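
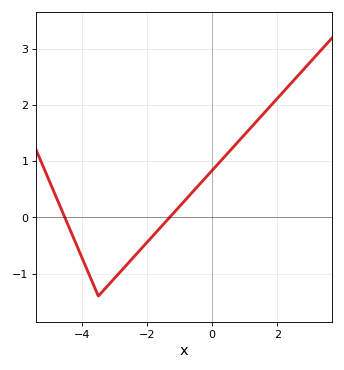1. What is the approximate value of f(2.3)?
2.31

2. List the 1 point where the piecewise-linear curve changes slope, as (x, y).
(-3.5, -1.4)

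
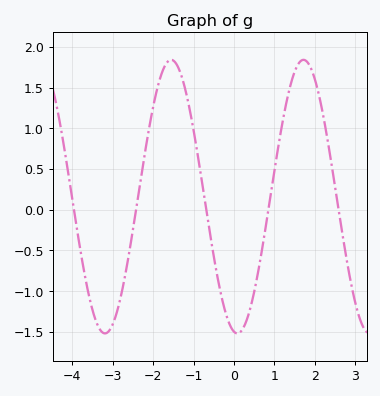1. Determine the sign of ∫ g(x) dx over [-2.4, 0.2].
positive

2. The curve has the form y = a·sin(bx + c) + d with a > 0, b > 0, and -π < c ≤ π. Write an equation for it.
y = 1.68sin(1.9x - 1.7) + 0.16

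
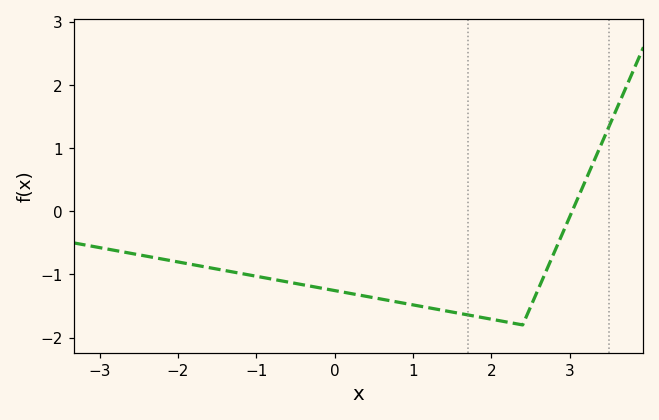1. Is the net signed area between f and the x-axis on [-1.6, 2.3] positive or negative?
negative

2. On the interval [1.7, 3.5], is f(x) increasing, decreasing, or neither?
neither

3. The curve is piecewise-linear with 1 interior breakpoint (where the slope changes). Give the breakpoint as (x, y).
(2.4, -1.8)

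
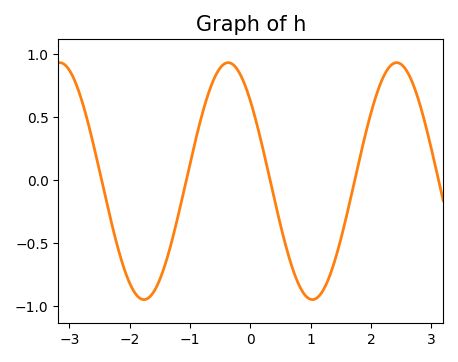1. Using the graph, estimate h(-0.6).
0.806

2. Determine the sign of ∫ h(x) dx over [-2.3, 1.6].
negative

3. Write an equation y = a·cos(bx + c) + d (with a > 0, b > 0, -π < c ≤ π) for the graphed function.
y = 0.94cos(2.25x + 0.83) - 0.01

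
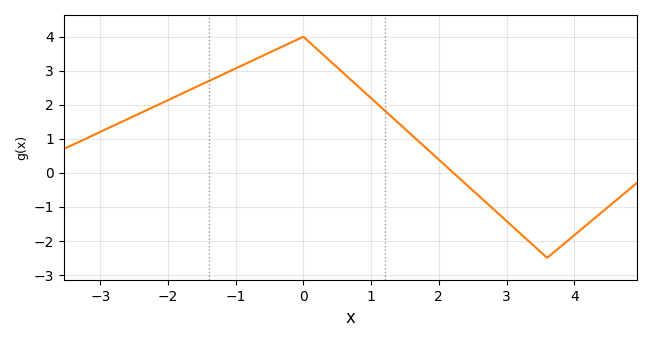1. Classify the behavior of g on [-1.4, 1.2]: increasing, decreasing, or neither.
neither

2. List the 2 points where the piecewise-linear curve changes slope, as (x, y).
(0, 4); (3.6, -2.5)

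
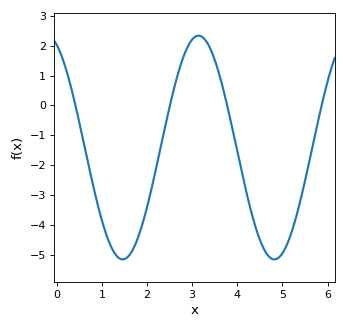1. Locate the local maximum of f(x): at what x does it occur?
3.14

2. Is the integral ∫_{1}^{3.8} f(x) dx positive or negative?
negative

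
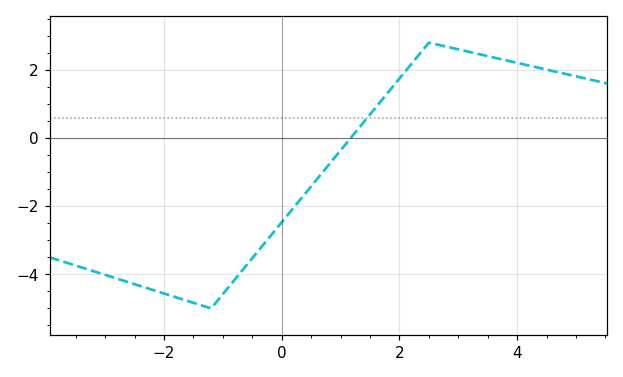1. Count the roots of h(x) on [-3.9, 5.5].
1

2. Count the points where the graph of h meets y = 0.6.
1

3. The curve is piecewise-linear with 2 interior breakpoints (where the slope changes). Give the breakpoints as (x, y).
(-1.2, -5); (2.5, 2.8)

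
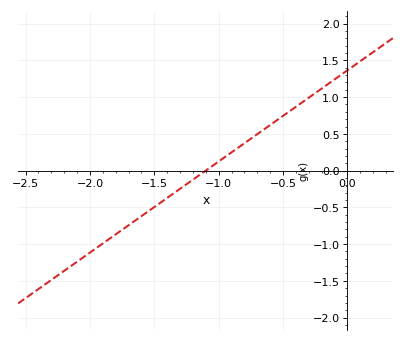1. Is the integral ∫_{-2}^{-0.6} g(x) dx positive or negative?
negative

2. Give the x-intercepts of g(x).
-1.1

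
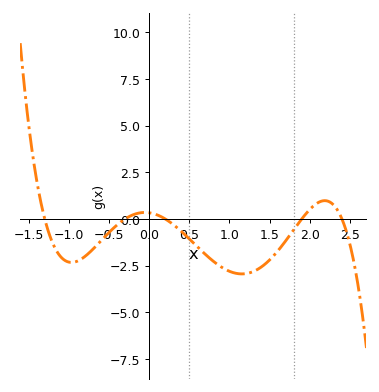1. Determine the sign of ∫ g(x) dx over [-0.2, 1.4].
negative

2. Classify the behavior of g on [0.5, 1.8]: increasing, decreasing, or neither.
neither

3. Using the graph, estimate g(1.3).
-2.81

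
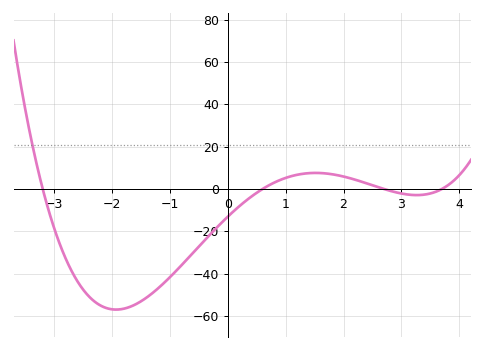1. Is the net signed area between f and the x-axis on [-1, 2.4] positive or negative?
negative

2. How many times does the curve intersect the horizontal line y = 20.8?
1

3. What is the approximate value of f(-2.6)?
-43.6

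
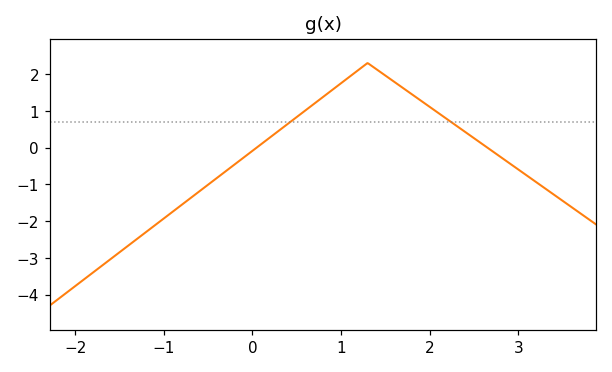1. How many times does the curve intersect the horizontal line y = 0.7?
2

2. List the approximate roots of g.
0.05, 2.65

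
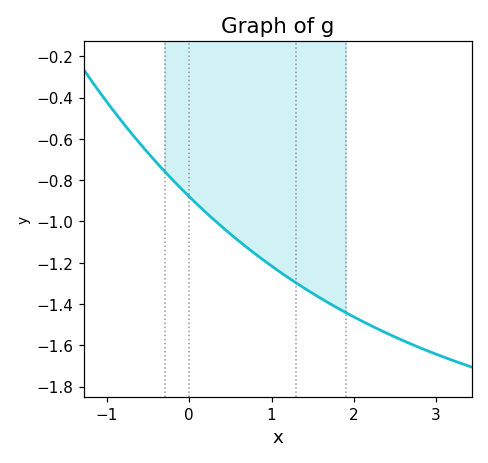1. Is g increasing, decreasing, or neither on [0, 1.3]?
decreasing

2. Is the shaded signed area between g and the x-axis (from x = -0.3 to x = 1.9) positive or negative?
negative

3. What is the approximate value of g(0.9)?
-1.19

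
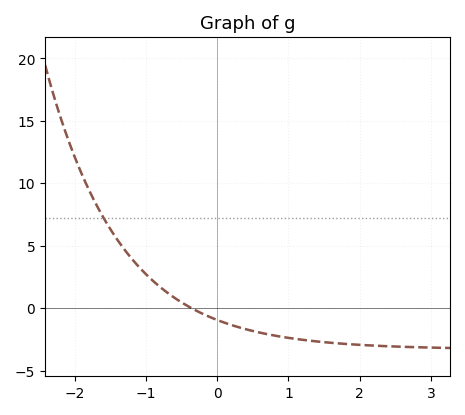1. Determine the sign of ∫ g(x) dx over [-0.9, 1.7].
negative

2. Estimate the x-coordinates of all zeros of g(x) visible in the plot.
-0.361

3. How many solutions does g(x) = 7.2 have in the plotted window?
1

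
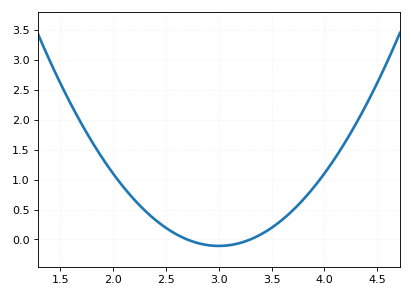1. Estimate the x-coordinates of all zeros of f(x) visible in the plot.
2.7, 3.3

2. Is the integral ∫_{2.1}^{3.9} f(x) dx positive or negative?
positive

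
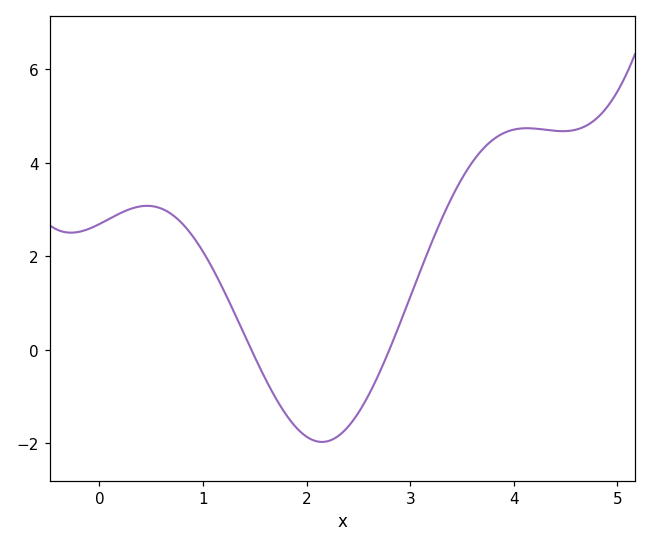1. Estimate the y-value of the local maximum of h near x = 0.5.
3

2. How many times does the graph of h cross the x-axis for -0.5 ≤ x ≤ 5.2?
2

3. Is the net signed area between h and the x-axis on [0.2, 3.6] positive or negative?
positive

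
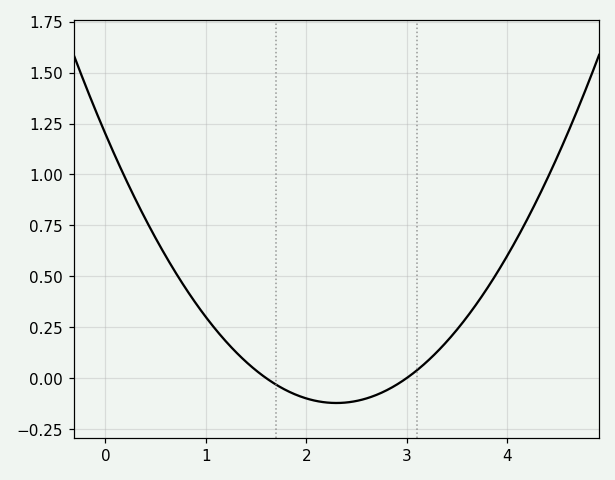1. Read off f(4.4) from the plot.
0.98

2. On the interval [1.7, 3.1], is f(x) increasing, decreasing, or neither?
neither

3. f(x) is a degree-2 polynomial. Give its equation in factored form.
y = 0.25(x - 1.6)(x - 3)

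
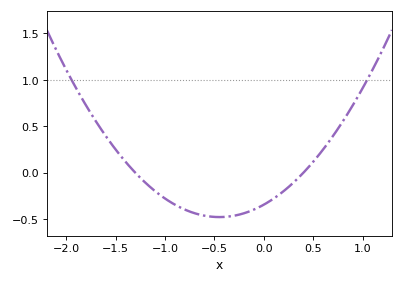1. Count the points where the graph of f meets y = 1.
2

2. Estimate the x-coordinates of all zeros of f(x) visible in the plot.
-1.3, 0.4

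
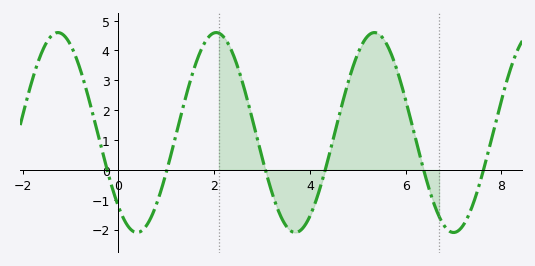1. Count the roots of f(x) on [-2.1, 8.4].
6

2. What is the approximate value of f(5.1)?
4.2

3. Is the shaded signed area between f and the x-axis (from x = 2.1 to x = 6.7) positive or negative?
positive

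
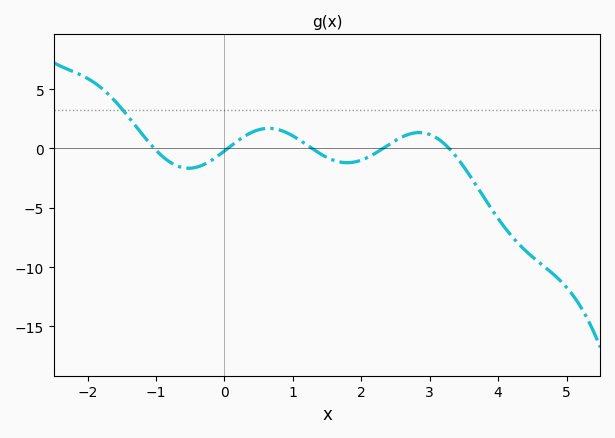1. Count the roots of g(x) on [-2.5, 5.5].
5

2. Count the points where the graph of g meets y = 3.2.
1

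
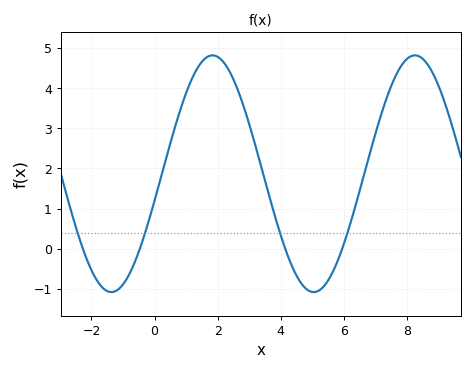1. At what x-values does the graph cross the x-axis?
-2.27, -0.465, 4.14, 5.95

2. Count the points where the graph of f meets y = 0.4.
4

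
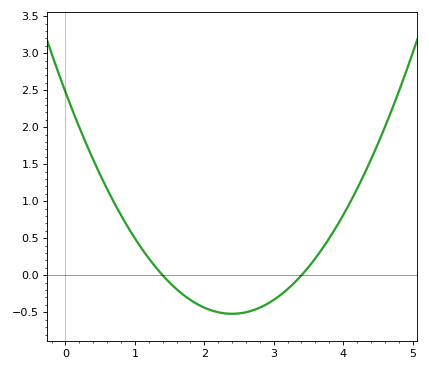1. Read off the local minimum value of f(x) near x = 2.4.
-0.52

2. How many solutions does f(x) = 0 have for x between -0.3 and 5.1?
2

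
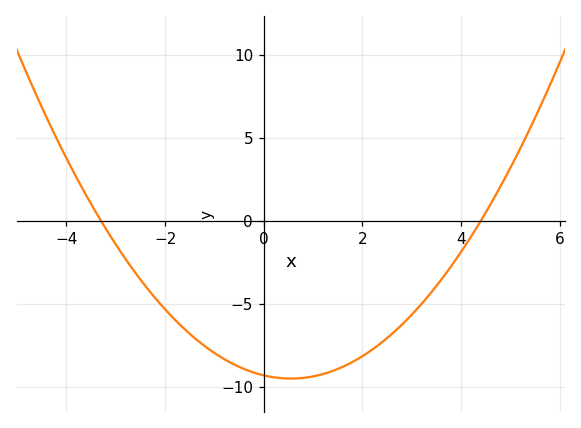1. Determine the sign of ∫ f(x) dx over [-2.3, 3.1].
negative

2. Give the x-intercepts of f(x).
-3.3, 4.4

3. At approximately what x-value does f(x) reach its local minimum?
0.55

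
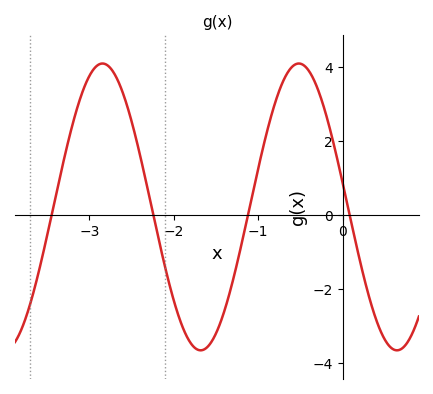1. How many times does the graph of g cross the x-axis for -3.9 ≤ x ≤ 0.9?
4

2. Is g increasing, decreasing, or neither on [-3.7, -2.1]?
neither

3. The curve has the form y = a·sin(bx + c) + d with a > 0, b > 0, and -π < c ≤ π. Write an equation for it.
y = 3.88sin(2.7x + 2.97) + 0.22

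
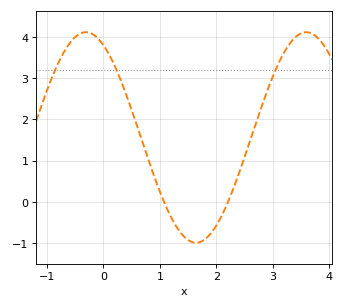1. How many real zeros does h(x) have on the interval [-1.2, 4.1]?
2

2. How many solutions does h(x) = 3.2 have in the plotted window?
3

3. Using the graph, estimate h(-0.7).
3.6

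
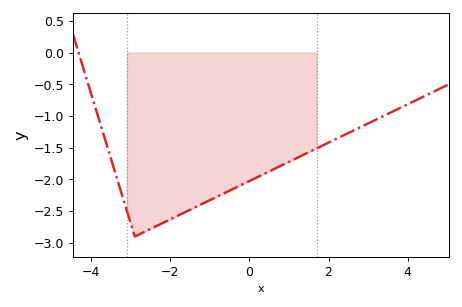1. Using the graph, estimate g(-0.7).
-2.25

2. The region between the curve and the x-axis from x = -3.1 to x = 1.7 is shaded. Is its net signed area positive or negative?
negative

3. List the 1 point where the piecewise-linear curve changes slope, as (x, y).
(-2.9, -2.9)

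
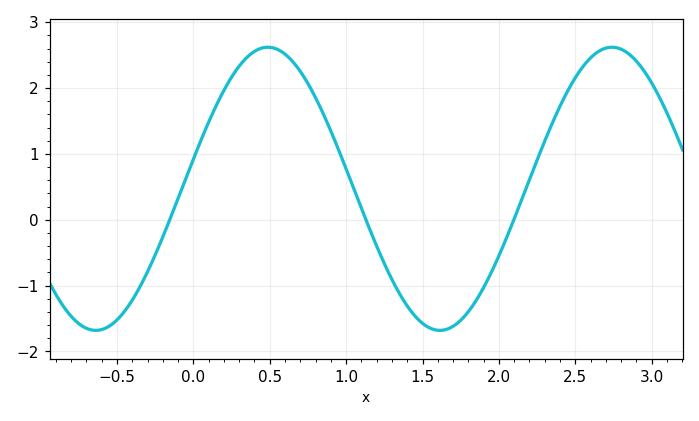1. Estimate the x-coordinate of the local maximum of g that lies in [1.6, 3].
2.7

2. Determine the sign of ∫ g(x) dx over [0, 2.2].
positive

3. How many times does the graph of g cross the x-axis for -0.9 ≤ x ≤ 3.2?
3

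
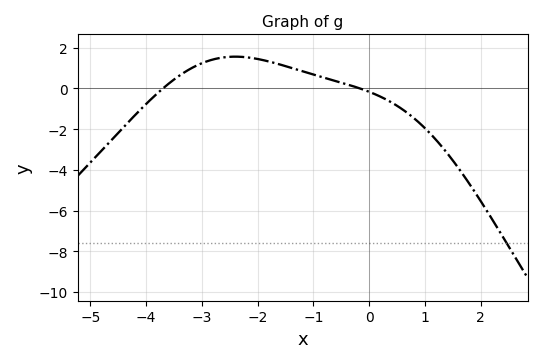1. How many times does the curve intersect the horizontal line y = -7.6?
1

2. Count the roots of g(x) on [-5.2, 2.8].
2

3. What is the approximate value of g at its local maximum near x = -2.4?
1.56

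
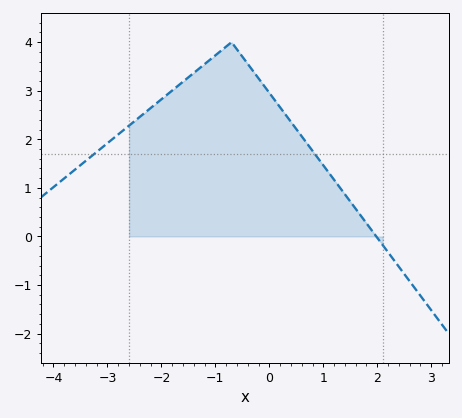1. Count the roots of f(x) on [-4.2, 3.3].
1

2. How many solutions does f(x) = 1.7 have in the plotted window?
2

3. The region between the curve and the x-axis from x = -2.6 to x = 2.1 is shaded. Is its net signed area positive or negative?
positive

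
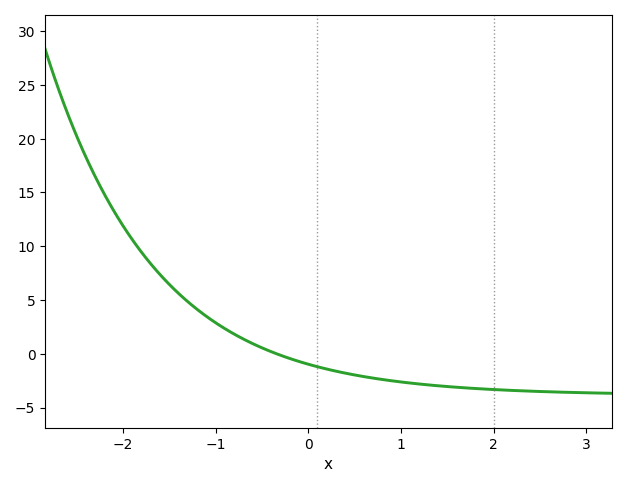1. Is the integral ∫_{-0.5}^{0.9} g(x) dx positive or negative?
negative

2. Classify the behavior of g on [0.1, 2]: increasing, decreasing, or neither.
decreasing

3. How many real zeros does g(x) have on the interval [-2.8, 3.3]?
1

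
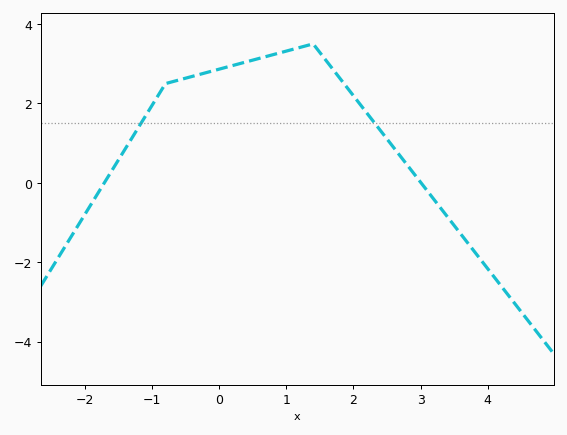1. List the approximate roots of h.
-1.71, 3.01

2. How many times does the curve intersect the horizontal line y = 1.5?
2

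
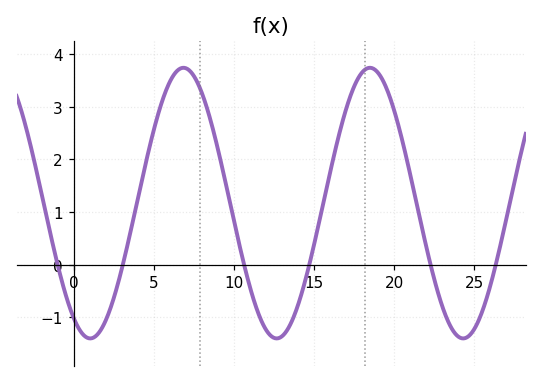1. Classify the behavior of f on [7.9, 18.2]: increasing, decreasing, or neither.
neither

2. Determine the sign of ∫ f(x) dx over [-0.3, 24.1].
positive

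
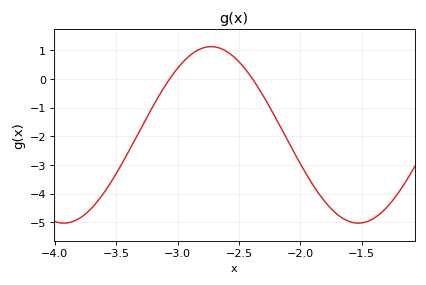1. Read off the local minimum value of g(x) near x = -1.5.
-5.03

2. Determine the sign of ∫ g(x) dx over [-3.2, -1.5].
negative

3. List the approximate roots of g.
-3.06, -2.39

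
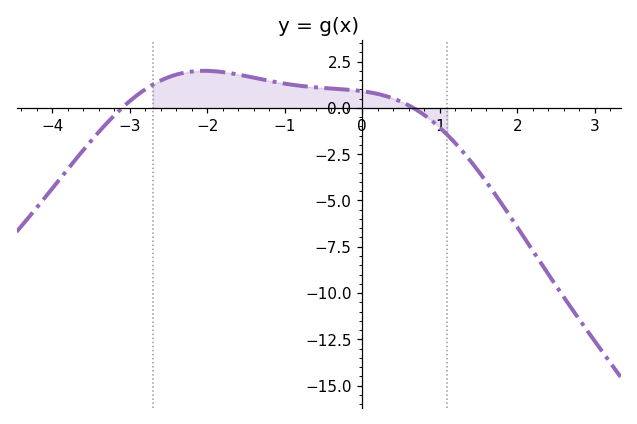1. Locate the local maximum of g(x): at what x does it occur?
-2.04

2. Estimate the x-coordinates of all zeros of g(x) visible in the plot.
-3.1, 0.659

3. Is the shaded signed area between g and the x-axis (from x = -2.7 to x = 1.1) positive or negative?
positive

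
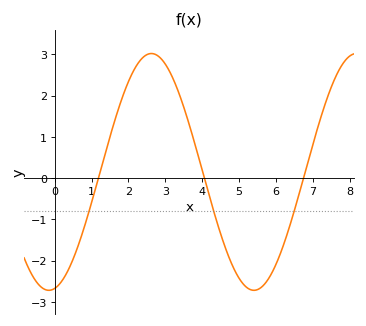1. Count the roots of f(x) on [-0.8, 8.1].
3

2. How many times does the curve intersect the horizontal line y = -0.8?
3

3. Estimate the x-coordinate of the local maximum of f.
2.62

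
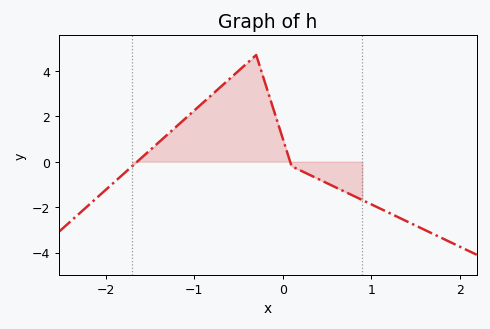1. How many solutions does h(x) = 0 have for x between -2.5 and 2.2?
2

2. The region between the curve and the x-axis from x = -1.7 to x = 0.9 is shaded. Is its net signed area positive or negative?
positive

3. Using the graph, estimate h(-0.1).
2.25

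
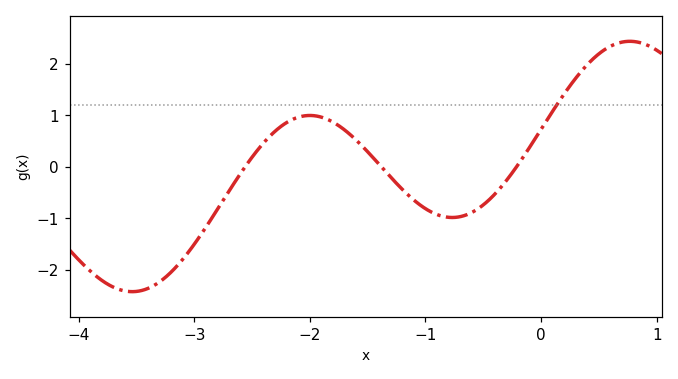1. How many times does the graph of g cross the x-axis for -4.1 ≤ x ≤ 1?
3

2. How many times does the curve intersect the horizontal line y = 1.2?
1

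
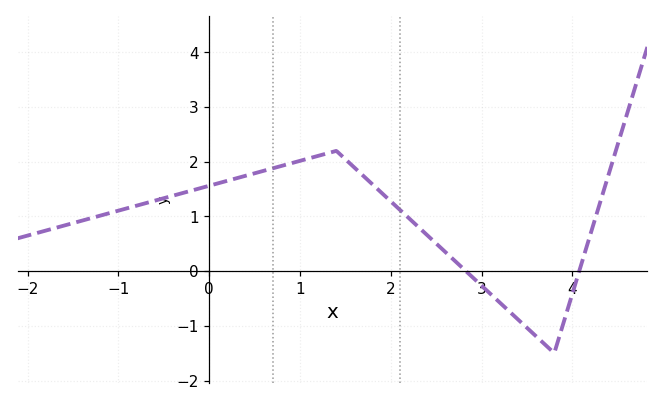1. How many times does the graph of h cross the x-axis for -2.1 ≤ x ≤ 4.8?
2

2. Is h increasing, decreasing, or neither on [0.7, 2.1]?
neither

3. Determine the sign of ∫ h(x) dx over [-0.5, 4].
positive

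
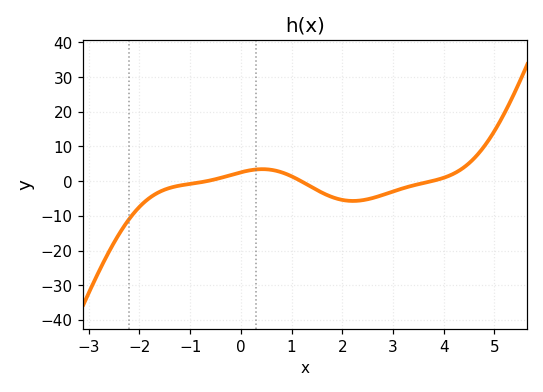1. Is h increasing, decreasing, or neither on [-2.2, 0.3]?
increasing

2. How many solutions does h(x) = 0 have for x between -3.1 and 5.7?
3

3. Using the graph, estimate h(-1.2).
-1.28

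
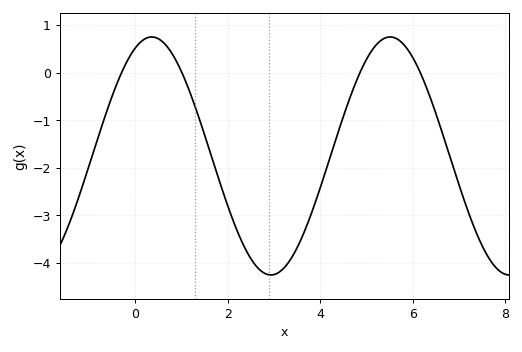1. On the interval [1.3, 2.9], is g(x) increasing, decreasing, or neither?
decreasing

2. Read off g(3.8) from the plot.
-2.99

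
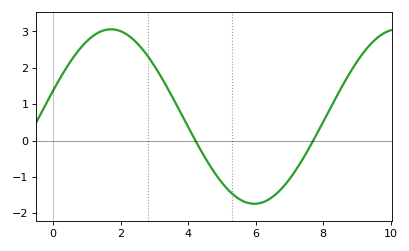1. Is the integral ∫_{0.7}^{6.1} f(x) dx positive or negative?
positive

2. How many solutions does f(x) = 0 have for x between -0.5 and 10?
2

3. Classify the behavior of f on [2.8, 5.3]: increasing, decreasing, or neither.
decreasing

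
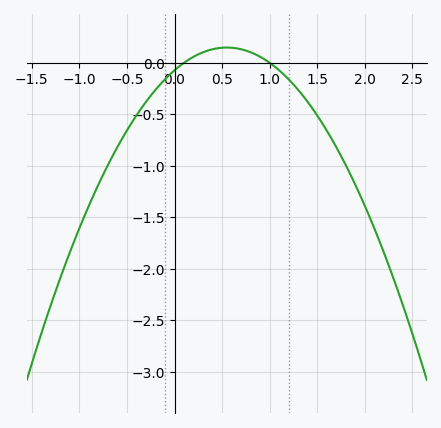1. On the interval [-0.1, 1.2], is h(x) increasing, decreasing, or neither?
neither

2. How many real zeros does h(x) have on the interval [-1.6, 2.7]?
2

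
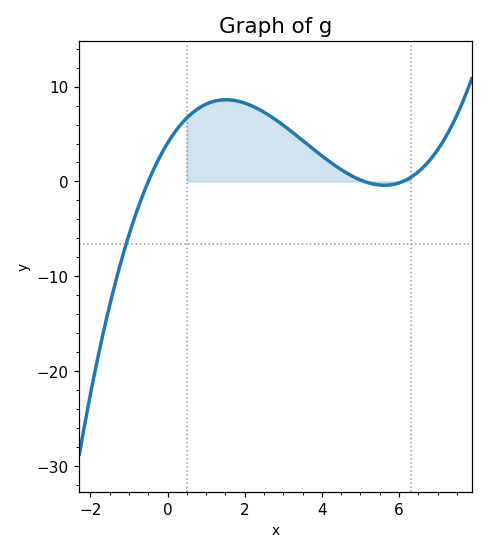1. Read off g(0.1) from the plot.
5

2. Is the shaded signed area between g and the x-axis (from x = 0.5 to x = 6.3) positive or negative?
positive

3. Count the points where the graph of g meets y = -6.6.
1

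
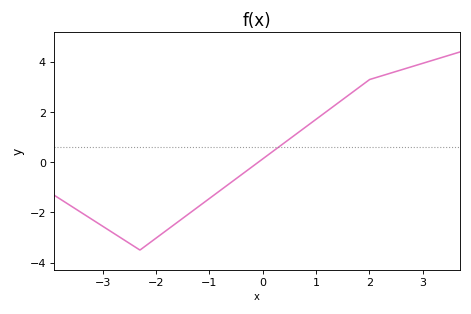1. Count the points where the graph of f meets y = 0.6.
1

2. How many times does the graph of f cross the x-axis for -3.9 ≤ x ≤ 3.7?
1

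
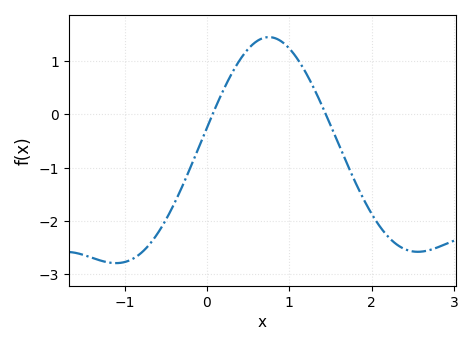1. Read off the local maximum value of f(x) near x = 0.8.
1.4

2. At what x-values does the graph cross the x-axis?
0.1, 1.4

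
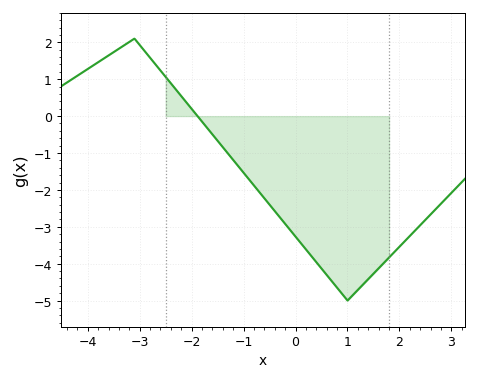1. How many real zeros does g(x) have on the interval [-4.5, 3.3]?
1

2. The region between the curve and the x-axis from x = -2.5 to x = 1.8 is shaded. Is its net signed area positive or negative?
negative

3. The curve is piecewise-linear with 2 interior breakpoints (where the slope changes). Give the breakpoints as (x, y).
(-3.1, 2.1); (1, -5)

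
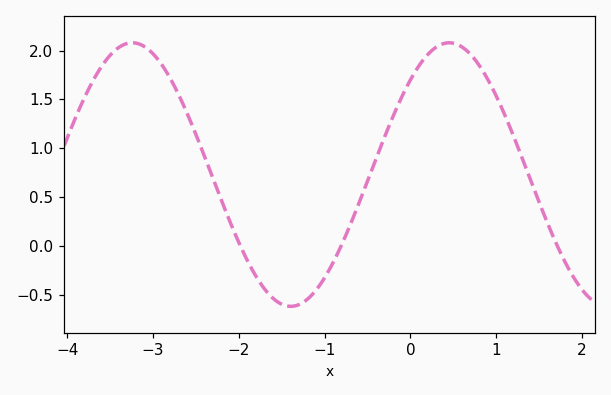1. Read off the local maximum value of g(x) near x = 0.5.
2.08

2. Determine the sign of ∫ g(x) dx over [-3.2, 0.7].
positive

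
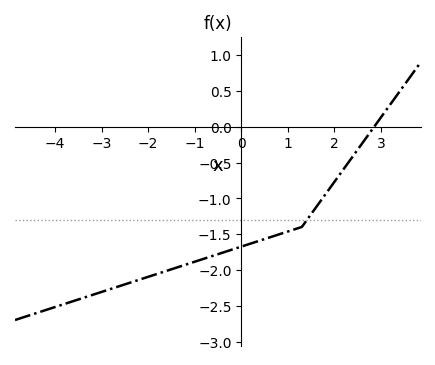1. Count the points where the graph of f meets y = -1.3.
1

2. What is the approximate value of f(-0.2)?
-1.7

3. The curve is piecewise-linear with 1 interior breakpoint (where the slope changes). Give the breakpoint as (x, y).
(1.3, -1.4)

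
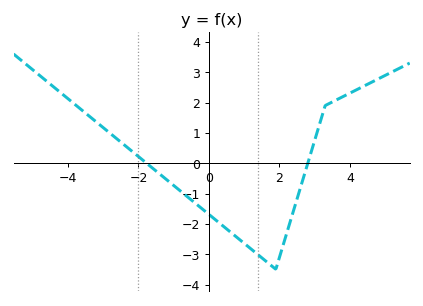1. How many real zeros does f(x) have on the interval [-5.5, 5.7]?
2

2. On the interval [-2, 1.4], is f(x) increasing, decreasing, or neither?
decreasing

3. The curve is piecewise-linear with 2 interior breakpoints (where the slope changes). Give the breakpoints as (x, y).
(1.9, -3.5); (3.3, 1.9)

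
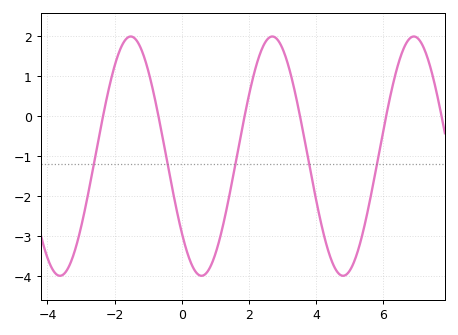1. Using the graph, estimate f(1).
-3.5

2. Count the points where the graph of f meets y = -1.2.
5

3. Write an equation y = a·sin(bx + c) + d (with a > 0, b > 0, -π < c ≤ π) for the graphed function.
y = 2.99sin(1.5x - 2.5) - 1.01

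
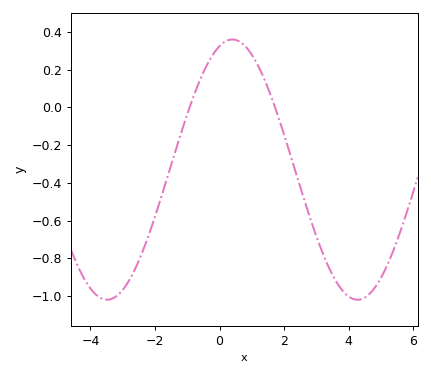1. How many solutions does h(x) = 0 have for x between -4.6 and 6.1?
2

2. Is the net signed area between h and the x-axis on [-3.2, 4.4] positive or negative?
negative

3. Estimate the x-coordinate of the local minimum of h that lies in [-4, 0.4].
-3.4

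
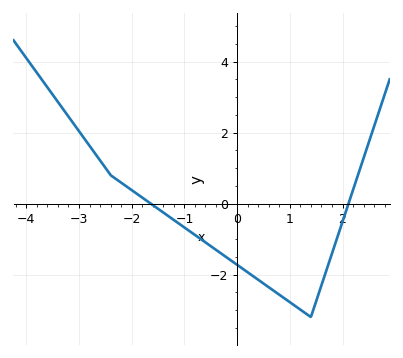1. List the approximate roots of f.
-1.6, 2.1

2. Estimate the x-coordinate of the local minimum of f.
1.4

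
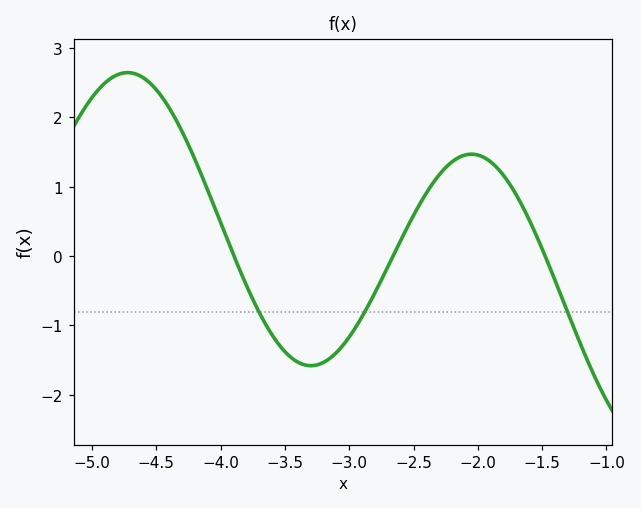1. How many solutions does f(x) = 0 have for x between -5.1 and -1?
3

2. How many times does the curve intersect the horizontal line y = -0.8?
3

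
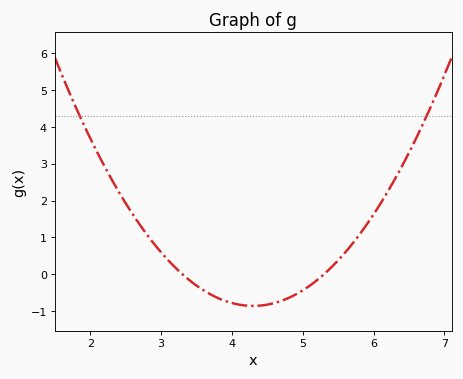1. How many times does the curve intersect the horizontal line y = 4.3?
2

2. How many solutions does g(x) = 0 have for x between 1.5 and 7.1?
2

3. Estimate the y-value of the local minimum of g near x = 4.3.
-0.86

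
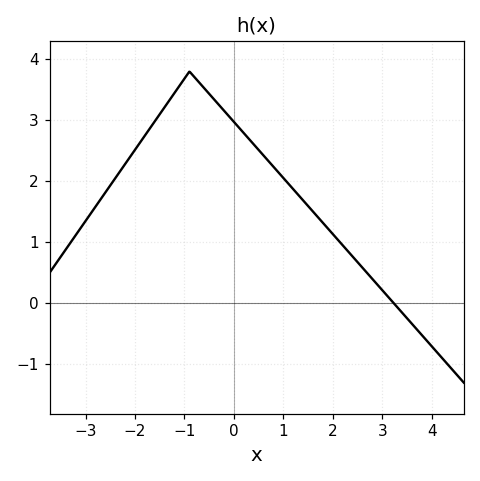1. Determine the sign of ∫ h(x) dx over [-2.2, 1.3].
positive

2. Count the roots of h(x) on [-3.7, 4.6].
1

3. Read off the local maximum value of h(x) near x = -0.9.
3.8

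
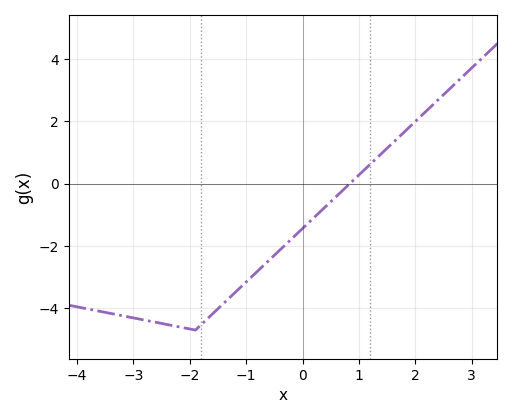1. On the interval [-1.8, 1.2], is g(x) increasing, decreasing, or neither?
increasing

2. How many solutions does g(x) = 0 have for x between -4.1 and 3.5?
1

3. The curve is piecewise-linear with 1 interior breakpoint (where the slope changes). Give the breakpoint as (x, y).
(-1.9, -4.7)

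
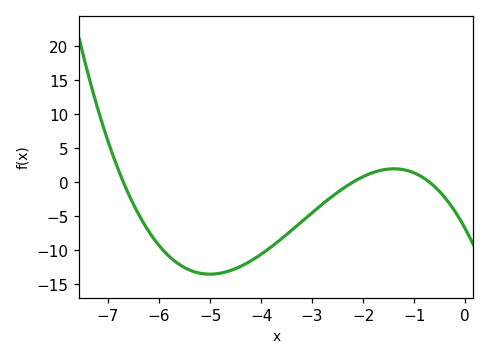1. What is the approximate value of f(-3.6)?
-8.31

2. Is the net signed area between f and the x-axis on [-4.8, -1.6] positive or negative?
negative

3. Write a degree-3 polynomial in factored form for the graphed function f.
y = -0.66(x + 6.7)(x + 2.2)(x + 0.7)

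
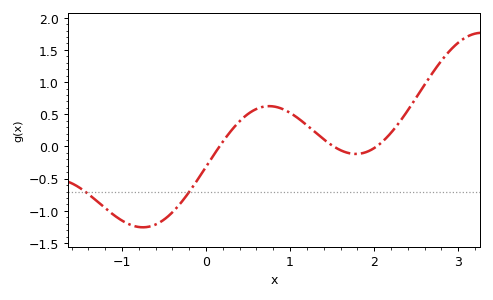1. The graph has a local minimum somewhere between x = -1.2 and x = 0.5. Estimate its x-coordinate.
-0.8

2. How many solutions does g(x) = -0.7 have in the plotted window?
2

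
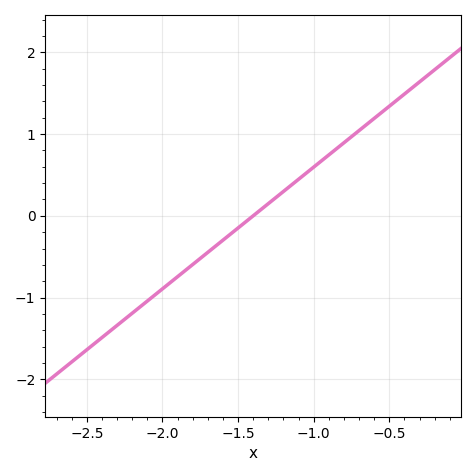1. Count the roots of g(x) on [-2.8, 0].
1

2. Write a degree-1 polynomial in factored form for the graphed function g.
y = 1.49(x + 1.4)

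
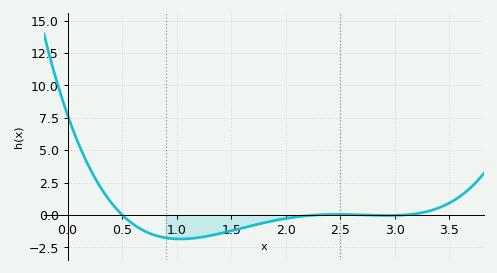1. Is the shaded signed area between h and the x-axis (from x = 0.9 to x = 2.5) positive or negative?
negative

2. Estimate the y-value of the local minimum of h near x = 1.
-1.8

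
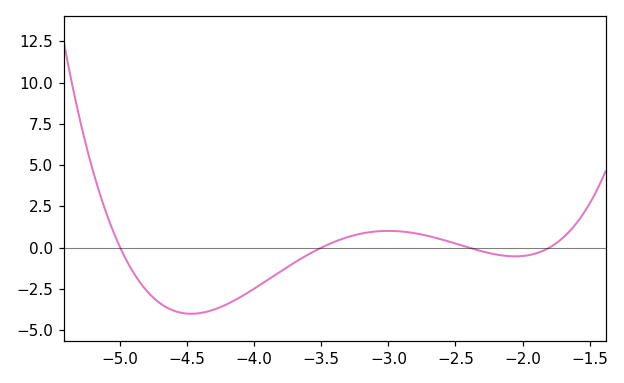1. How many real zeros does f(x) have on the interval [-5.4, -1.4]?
4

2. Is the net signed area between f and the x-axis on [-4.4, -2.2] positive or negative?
negative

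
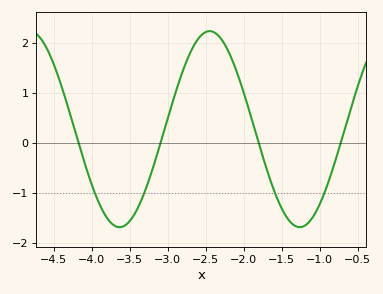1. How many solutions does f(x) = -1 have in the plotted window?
4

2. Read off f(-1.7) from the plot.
-0.5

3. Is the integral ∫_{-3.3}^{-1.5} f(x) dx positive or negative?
positive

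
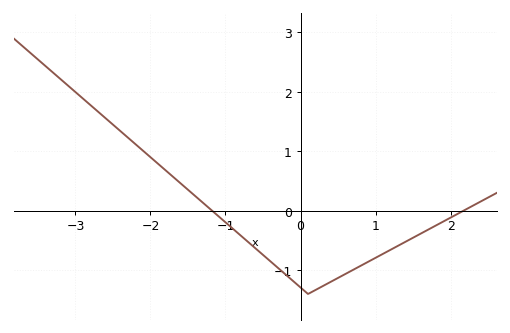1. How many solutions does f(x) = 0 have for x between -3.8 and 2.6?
2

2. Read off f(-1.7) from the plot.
0.6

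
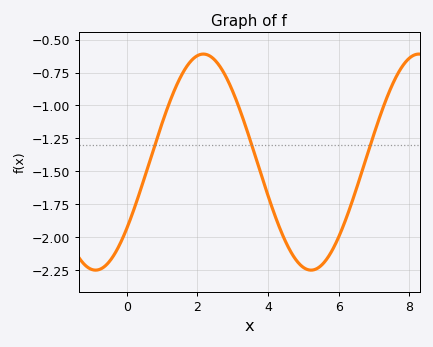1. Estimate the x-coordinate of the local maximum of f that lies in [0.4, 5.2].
2.16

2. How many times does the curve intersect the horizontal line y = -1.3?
3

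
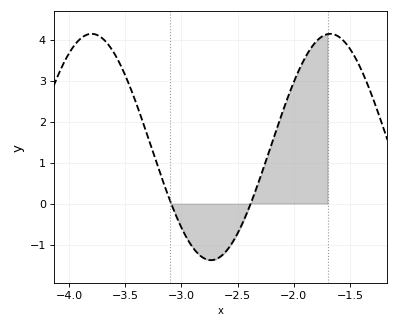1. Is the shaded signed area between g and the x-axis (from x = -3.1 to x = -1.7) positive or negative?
positive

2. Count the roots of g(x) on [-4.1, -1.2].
2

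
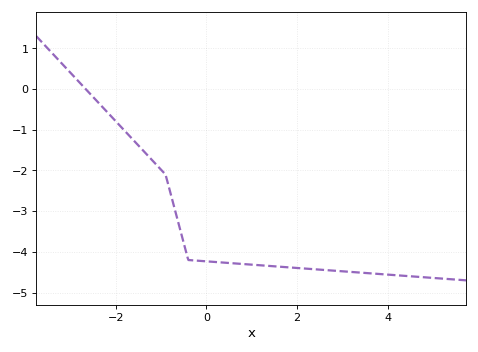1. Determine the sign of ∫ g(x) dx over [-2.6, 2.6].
negative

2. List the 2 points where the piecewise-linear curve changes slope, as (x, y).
(-0.9, -2.1); (-0.4, -4.2)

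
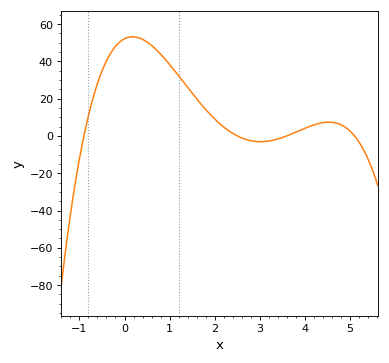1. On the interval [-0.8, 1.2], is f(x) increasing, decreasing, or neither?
neither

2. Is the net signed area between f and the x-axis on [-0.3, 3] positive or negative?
positive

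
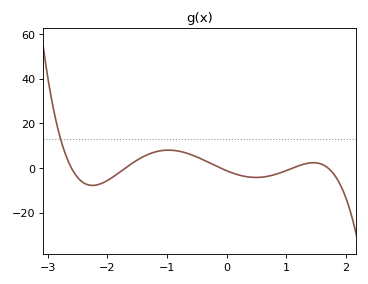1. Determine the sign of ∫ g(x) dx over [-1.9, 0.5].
positive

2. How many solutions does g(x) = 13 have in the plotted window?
1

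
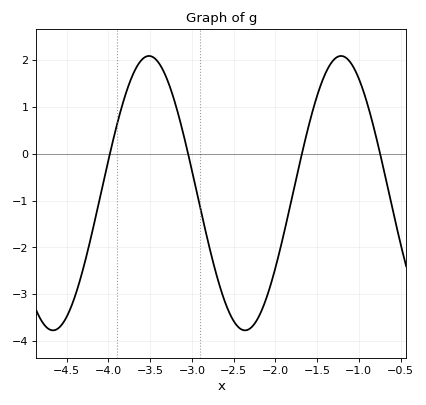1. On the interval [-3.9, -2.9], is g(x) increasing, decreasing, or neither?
neither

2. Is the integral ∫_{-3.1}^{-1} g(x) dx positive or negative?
negative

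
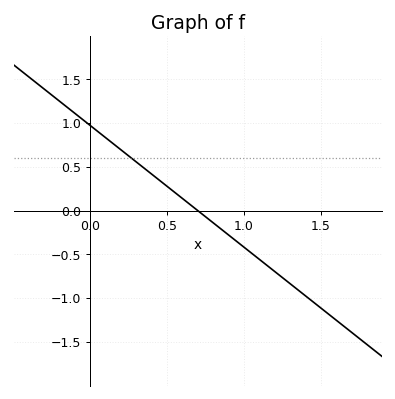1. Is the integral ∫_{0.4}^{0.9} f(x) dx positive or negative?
positive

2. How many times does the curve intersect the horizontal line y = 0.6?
1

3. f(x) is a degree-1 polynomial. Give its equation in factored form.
y = -1.39(x - 0.7)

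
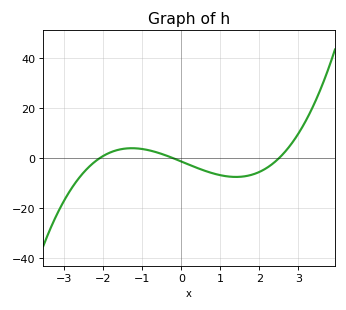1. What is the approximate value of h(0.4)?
-3.81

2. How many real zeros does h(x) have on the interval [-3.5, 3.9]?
3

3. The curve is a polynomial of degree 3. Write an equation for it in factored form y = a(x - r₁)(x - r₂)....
y = 1.21(x + 2.1)(x + 0.2)(x - 2.5)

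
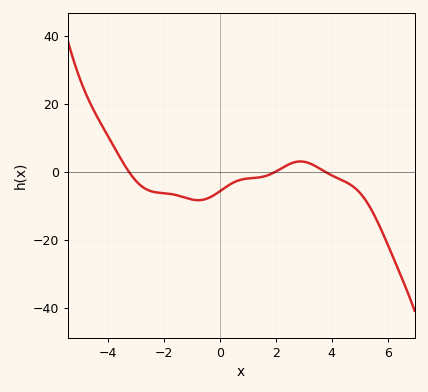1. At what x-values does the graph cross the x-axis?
-3.2, 2, 3.8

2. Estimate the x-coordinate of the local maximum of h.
2.8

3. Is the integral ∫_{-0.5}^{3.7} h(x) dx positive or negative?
negative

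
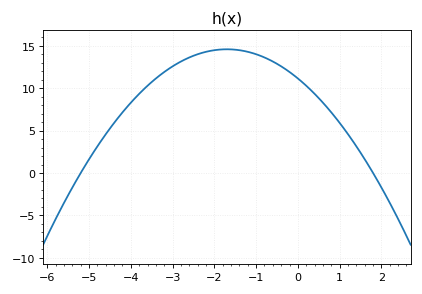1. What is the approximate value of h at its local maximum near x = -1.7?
14.5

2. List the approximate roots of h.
-5.2, 1.8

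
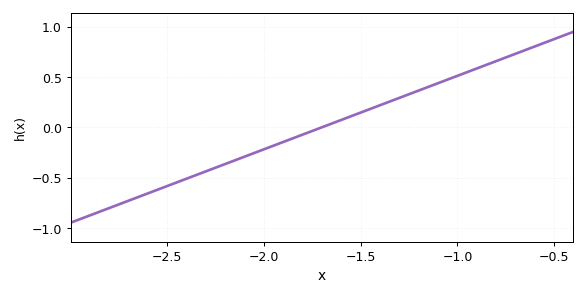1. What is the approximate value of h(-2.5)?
-0.584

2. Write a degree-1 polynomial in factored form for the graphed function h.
y = 0.73(x + 1.7)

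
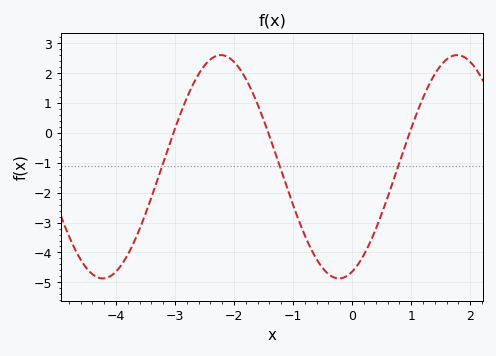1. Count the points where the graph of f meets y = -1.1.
3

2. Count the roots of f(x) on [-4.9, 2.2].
3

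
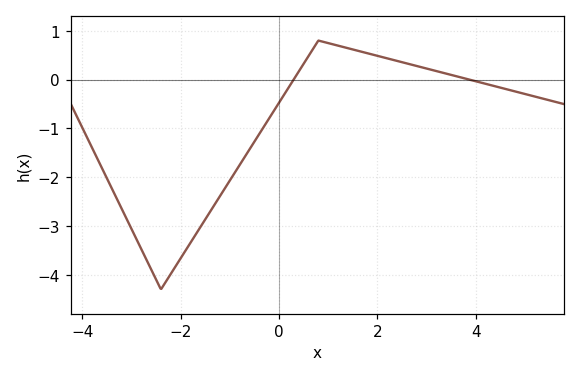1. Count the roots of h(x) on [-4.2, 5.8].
2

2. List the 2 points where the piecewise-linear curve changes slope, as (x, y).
(-2.4, -4.3); (0.8, 0.8)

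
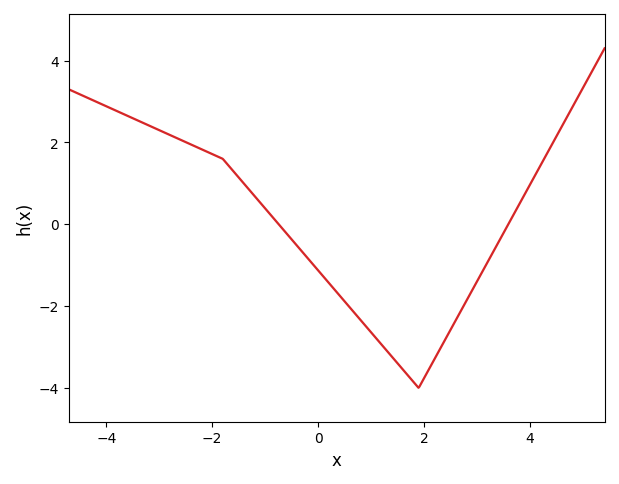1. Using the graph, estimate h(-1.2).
0.6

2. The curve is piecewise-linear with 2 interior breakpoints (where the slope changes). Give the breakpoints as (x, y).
(-1.8, 1.6); (1.9, -4)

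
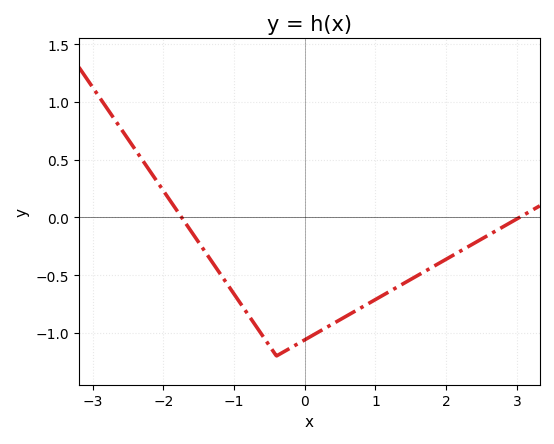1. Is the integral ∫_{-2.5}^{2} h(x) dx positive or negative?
negative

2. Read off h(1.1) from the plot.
-0.676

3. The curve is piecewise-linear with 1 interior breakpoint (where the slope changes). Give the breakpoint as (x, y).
(-0.4, -1.2)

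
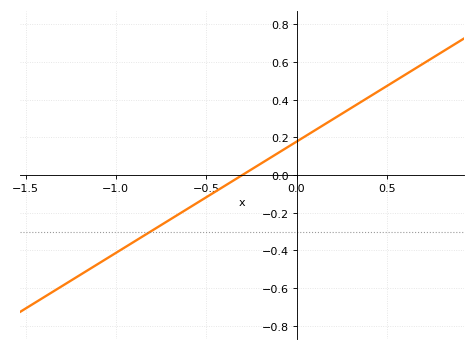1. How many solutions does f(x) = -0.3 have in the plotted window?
1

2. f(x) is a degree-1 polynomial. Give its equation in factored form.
y = 0.59(x + 0.3)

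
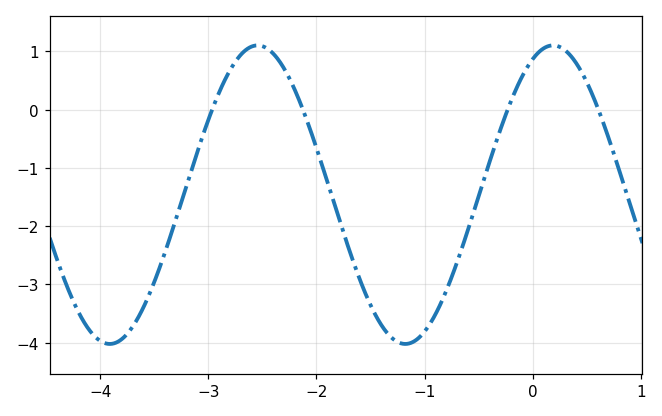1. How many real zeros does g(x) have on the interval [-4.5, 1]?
4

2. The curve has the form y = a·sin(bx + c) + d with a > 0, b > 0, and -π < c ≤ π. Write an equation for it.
y = 2.56sin(2.3x + 1.1) - 1.46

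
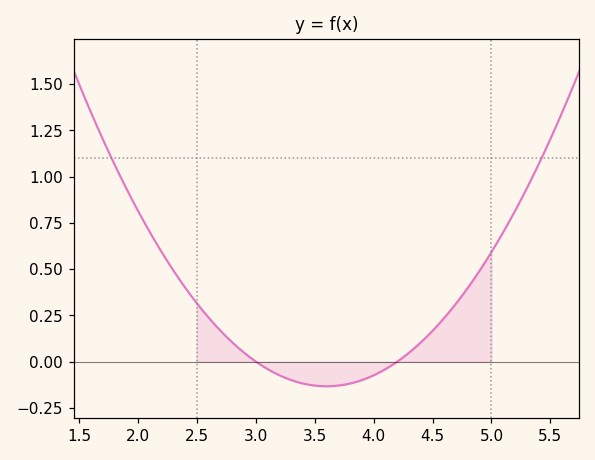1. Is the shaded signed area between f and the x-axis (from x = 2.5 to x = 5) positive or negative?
positive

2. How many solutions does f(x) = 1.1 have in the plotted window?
2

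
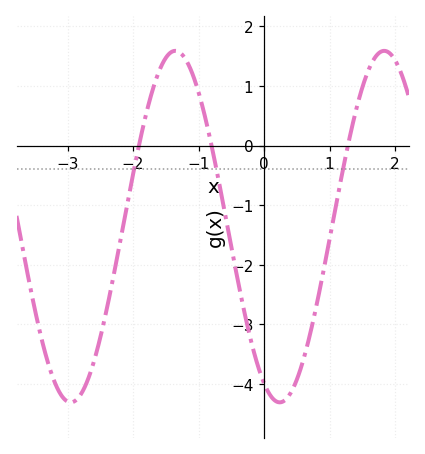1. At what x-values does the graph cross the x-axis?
-1.91, -0.802, 1.28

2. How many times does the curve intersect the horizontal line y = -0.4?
3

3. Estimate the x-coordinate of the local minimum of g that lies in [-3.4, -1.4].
-2.95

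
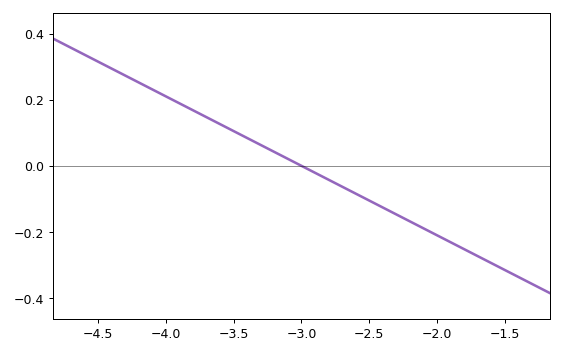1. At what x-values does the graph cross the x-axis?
-3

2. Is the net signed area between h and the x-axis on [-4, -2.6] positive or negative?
positive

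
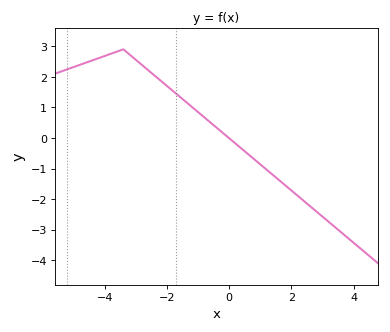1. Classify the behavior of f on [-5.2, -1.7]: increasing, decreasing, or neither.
neither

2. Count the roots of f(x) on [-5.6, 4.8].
1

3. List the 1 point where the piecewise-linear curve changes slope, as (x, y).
(-3.4, 2.9)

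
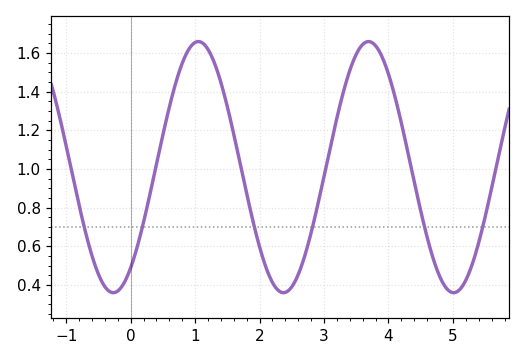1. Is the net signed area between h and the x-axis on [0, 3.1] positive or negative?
positive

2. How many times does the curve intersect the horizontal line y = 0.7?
6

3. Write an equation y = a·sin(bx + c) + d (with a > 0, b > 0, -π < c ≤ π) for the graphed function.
y = 0.65sin(2.4x - 0.93) + 1.01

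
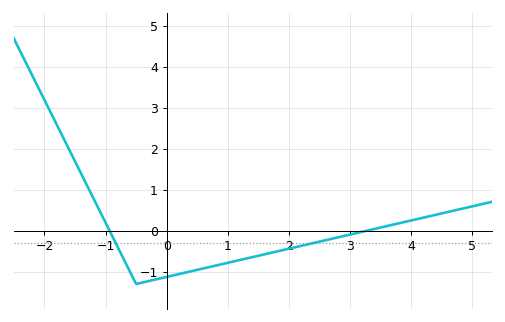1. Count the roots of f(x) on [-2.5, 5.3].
2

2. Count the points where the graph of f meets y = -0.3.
2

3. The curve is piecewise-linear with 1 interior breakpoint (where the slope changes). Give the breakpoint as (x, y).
(-0.5, -1.3)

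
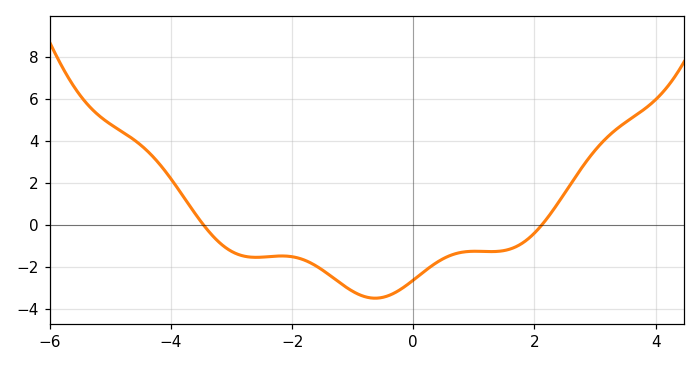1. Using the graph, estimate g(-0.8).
-3.4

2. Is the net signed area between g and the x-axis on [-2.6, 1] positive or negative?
negative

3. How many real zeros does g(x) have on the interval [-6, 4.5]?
2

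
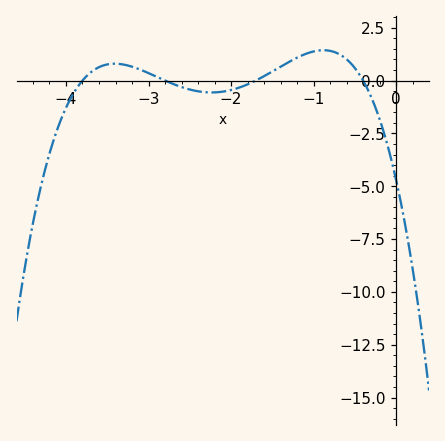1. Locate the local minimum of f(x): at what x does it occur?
-2.23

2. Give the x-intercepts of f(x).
-3.8, -2.8, -1.7, -0.4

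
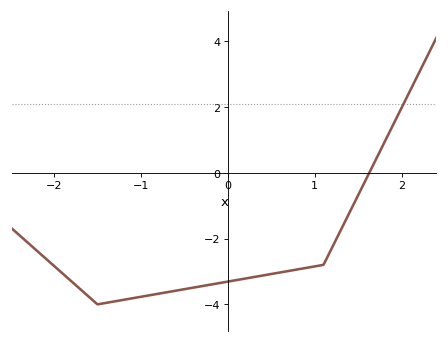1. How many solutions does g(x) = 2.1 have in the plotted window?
1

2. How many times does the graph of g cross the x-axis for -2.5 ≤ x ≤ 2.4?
1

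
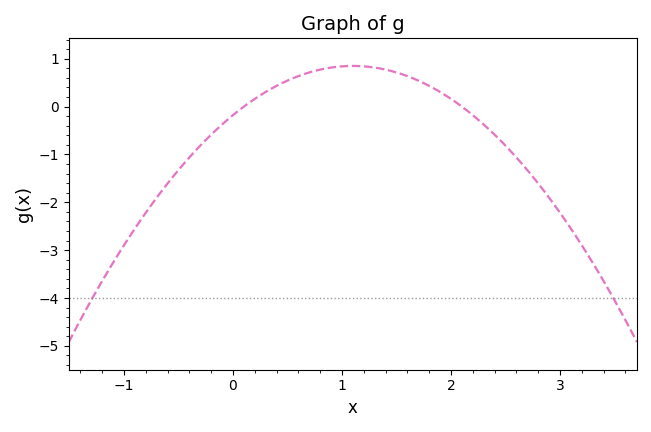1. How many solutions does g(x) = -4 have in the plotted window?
2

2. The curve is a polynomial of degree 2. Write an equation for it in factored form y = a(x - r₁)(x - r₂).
y = -0.85(x - 0.1)(x - 2.1)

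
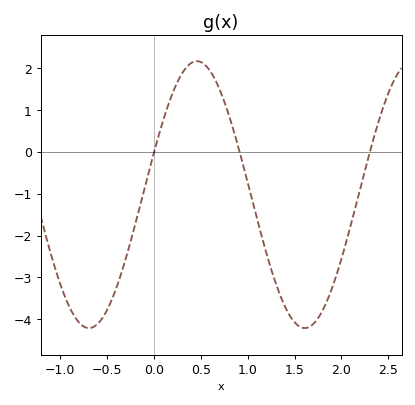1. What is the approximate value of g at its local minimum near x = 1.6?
-4.21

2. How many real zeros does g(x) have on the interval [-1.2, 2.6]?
3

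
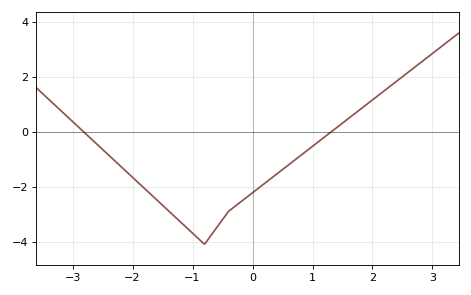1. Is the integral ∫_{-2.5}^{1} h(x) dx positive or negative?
negative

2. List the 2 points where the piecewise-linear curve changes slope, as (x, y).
(-0.8, -4.1); (-0.4, -2.9)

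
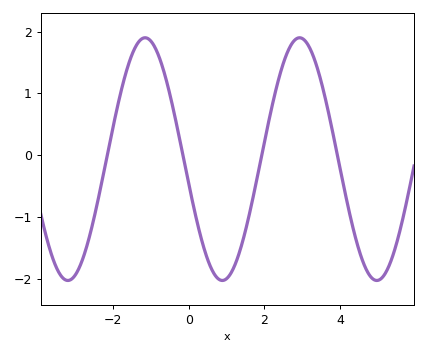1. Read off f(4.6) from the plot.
-1.71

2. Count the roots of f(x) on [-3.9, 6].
4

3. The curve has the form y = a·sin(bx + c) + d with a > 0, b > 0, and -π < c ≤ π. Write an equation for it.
y = 1.96sin(1.54x - 2.94) - 0.06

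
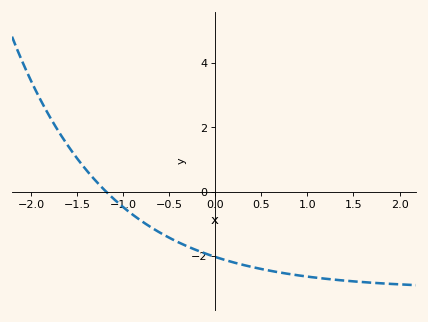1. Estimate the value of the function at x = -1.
-0.48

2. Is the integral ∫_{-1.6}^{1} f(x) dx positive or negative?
negative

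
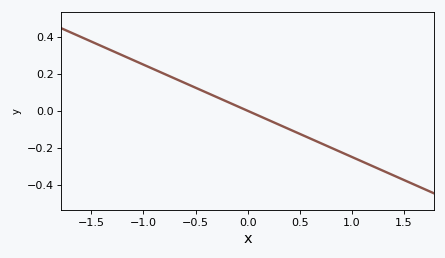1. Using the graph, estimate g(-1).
0.24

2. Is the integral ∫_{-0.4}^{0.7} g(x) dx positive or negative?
negative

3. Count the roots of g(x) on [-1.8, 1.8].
1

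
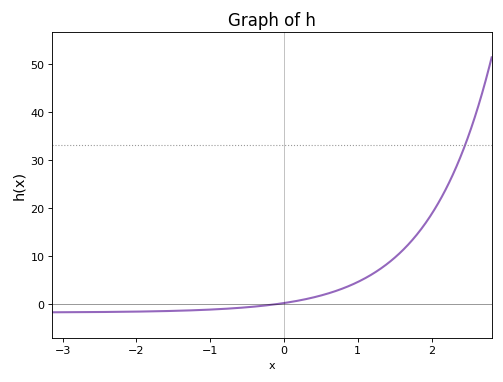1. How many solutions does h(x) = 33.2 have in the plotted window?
1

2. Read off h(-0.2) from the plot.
-0.111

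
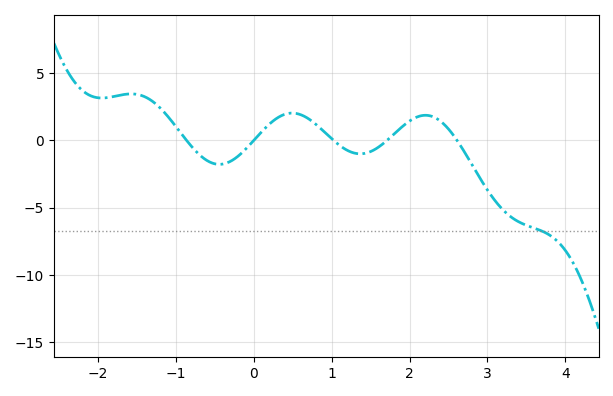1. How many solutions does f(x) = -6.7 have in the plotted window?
1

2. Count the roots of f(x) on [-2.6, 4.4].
5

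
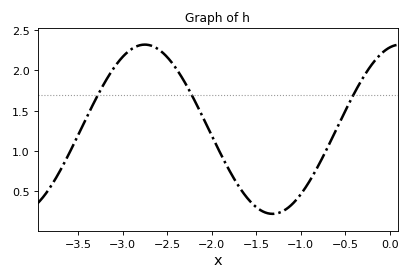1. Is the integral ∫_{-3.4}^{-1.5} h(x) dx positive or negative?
positive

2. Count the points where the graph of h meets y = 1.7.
3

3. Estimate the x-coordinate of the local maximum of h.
-2.75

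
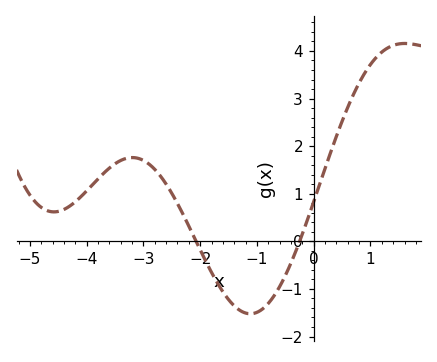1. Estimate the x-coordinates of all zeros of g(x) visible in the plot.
-2.07, -0.248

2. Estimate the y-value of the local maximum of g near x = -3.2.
1.76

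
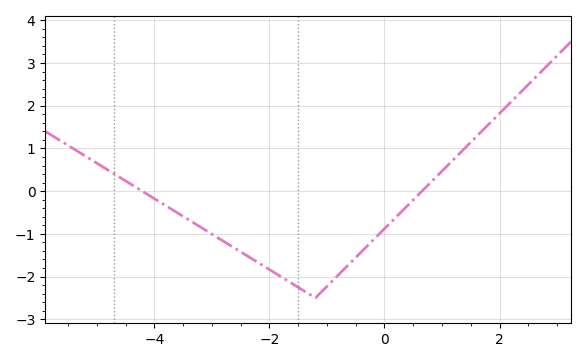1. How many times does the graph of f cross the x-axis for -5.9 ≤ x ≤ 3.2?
2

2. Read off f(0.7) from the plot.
0.065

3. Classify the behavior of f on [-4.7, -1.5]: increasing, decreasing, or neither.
decreasing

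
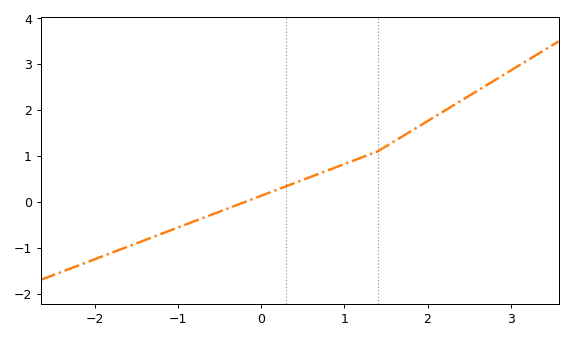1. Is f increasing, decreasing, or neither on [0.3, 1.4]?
increasing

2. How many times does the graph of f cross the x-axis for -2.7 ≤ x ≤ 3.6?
1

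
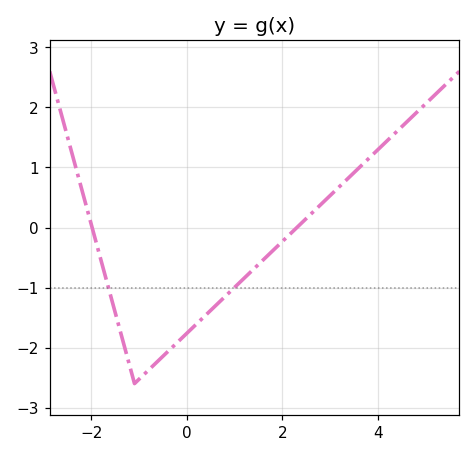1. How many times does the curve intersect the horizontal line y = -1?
2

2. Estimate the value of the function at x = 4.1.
1.4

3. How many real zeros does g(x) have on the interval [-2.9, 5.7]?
2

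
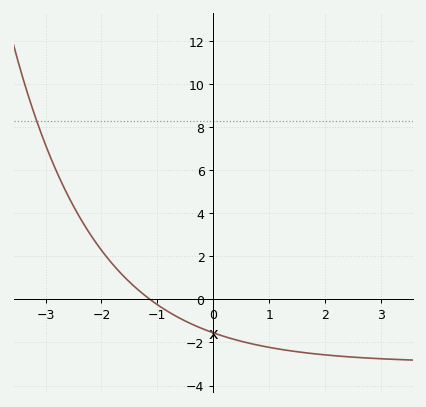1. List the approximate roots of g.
-1.1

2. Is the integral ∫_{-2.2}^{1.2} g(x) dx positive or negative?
negative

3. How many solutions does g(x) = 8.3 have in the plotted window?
1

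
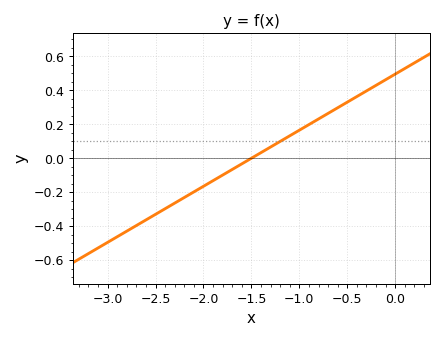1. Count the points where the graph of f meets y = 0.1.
1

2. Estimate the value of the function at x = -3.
-0.5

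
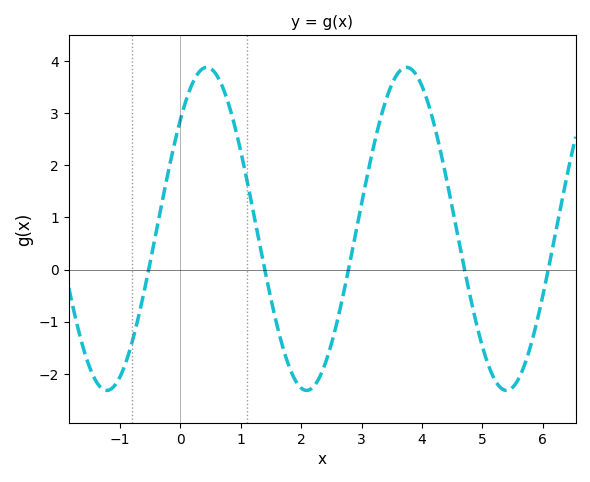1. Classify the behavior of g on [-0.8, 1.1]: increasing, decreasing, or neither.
neither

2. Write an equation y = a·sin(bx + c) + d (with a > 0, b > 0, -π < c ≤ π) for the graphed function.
y = 3.1sin(1.9x + 0.74) + 0.78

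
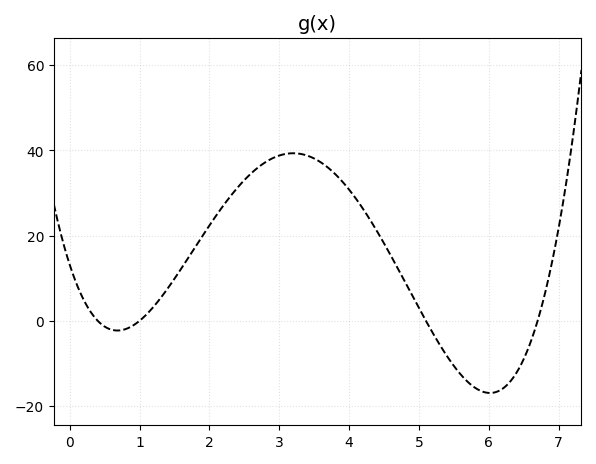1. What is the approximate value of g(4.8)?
9.15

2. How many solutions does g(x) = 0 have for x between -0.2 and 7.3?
4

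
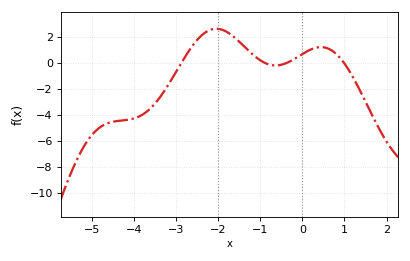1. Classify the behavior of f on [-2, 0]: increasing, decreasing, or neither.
neither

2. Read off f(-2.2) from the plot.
2.51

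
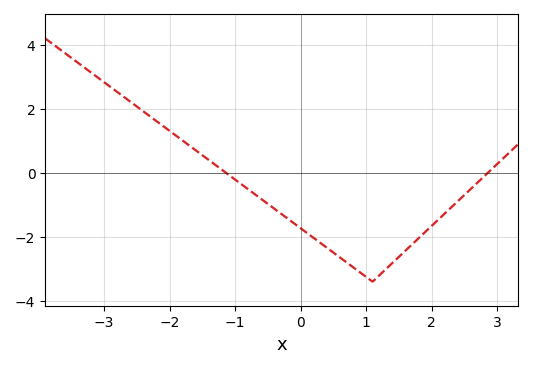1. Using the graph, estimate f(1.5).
-2.6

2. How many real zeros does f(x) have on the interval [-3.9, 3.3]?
2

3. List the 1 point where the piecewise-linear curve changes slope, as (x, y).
(1.1, -3.4)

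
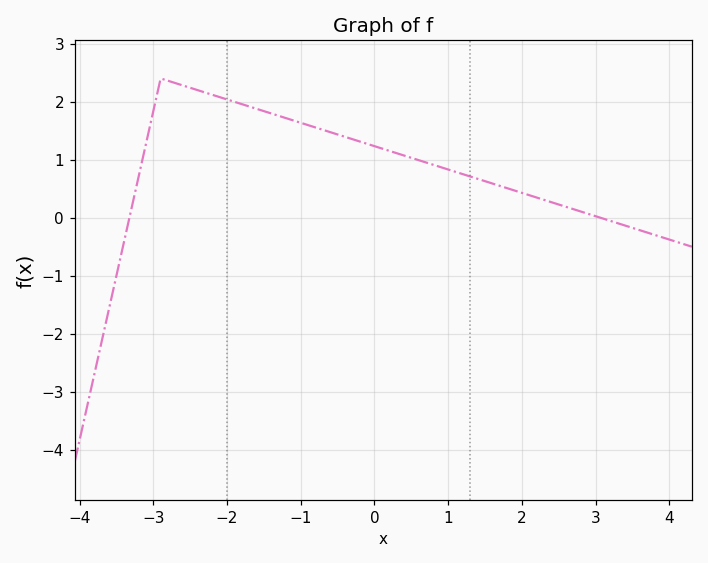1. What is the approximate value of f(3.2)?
-0.1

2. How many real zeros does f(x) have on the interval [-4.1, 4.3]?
2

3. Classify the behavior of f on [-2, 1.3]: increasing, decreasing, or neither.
decreasing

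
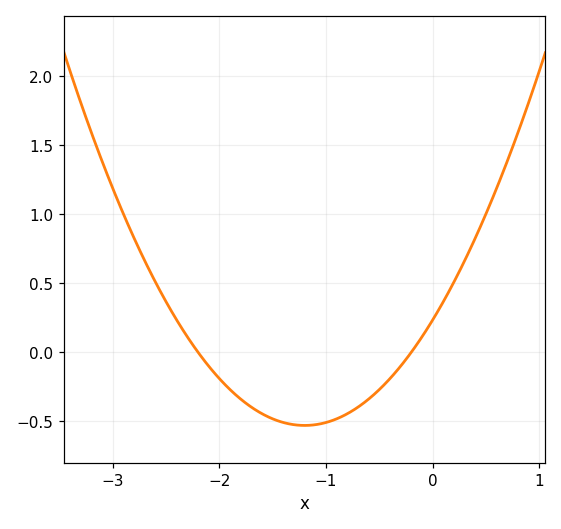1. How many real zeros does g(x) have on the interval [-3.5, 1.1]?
2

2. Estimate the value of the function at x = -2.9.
1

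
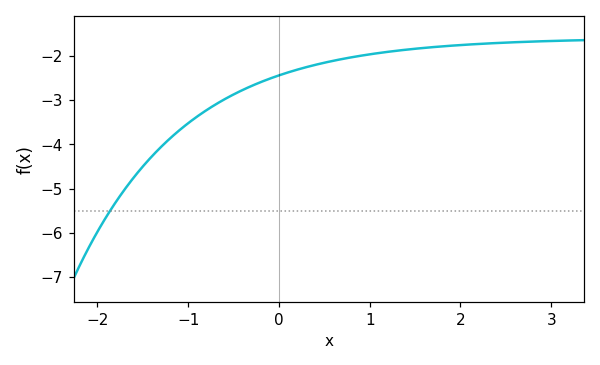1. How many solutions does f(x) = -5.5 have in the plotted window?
1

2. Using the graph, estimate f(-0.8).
-3.23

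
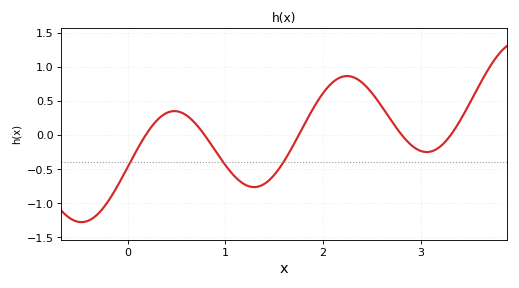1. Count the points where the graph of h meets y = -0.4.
3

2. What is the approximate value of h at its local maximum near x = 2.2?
0.85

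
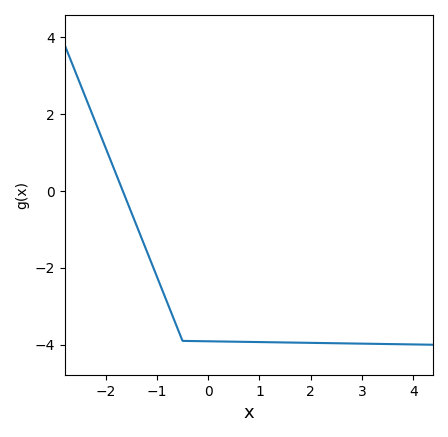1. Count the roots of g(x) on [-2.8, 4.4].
1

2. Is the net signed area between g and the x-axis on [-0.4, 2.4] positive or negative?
negative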